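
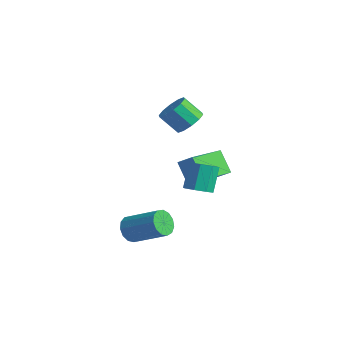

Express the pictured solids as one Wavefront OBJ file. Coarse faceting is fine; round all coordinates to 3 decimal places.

v -1.542 1.115 2.294
v -1.15 1.553 2.851
v -1.845 1.043 3.742
v -2.238 0.605 3.186
v -1.544 1.819 2.695
v -2.24 1.309 3.586
v -1.938 1.816 2.386
v -2.633 1.306 3.277
v -2.181 1.545 2.042
v -2.876 1.035 2.933
v -2.179 1.11 1.794
v -2.875 0.6 2.685
v -1.935 0.677 1.738
v -2.63 0.167 2.629
v -1.54 0.411 1.894
v -2.236 -0.099 2.785
v -1.147 0.414 2.203
v -1.842 -0.096 3.094
v -0.904 0.685 2.547
v -1.599 0.175 3.438
v -0.905 1.12 2.795
v -1.601 0.61 3.686
v 0.344 -3.795 -1.834
v 0.756 -3.931 -2.397
v 2.247 -3.262 -1.468
v 1.836 -3.125 -0.906
v 0.619 -3.558 -2.445
v 2.11 -2.889 -1.516
v 0.395 -3.261 -2.3
v 1.886 -2.591 -1.371
v 0.154 -3.133 -2.007
v 1.645 -2.463 -1.078
v -0.025 -3.215 -1.659
v 1.466 -2.545 -0.73
v -0.088 -3.481 -1.367
v 1.403 -2.811 -0.438
v -0.013 -3.847 -1.223
v 1.478 -3.177 -0.294
v 0.175 -4.196 -1.274
v 1.666 -3.527 -0.345
v 0.417 -4.418 -1.502
v 1.908 -3.749 -0.573
v 0.636 -4.442 -1.836
v 2.127 -3.773 -0.907
v 0.762 -4.26 -2.17
v 2.254 -3.591 -1.241
v 1.095 -0.584 -0.231
v 1.421 -1.075 0.147
v 1.031 -0.406 1.35
v 0.705 0.084 0.971
v 1.742 -0.664 0.023
v 1.352 0.004 1.225
v 1.684 -0.207 -0.25
v 1.294 0.462 0.952
v 1.281 0.029 -0.512
v 0.891 0.698 0.69
v 0.769 -0.094 -0.61
v 0.379 0.575 0.593
v 0.448 -0.504 -0.485
v 0.058 0.164 0.717
v 0.506 -0.962 -0.212
v 0.116 -0.293 0.99
v 0.909 -1.198 0.05
v 0.519 -0.529 1.252
v -1.254 0.762 -1.579
v -2.129 0.856 -0.529
v -1.542 2.698 -1.992
v -2.417 2.791 -0.942
v -0.483 1.009 -0.958
v -1.358 1.102 0.092
v -0.771 2.944 -1.371
v -1.646 3.038 -0.321
f 2 1 5
f 2 5 3
f 3 5 6
f 3 6 4
f 5 1 7
f 5 7 6
f 6 7 8
f 6 8 4
f 7 1 9
f 7 9 8
f 8 9 10
f 8 10 4
f 9 1 11
f 9 11 10
f 10 11 12
f 10 12 4
f 11 1 13
f 11 13 12
f 12 13 14
f 12 14 4
f 13 1 15
f 13 15 14
f 14 15 16
f 14 16 4
f 15 1 17
f 15 17 16
f 16 17 18
f 16 18 4
f 17 1 19
f 17 19 18
f 18 19 20
f 18 20 4
f 19 1 21
f 19 21 20
f 20 21 22
f 20 22 4
f 21 1 2
f 21 2 22
f 22 2 3
f 22 3 4
f 24 23 27
f 24 27 25
f 25 27 28
f 25 28 26
f 27 23 29
f 27 29 28
f 28 29 30
f 28 30 26
f 29 23 31
f 29 31 30
f 30 31 32
f 30 32 26
f 31 23 33
f 31 33 32
f 32 33 34
f 32 34 26
f 33 23 35
f 33 35 34
f 34 35 36
f 34 36 26
f 35 23 37
f 35 37 36
f 36 37 38
f 36 38 26
f 37 23 39
f 37 39 38
f 38 39 40
f 38 40 26
f 39 23 41
f 39 41 40
f 40 41 42
f 40 42 26
f 41 23 43
f 41 43 42
f 42 43 44
f 42 44 26
f 43 23 45
f 43 45 44
f 44 45 46
f 44 46 26
f 45 23 24
f 45 24 46
f 46 24 25
f 46 25 26
f 48 47 51
f 48 51 49
f 49 51 52
f 49 52 50
f 51 47 53
f 51 53 52
f 52 53 54
f 52 54 50
f 53 47 55
f 53 55 54
f 54 55 56
f 54 56 50
f 55 47 57
f 55 57 56
f 56 57 58
f 56 58 50
f 57 47 59
f 57 59 58
f 58 59 60
f 58 60 50
f 59 47 61
f 59 61 60
f 60 61 62
f 60 62 50
f 61 47 63
f 61 63 62
f 62 63 64
f 62 64 50
f 63 47 48
f 63 48 64
f 64 48 49
f 64 49 50
f 66 68 65
f 69 66 65
f 65 68 67
f 67 69 65
f 66 72 68
f 70 66 69
f 70 72 66
f 68 72 67
f 71 69 67
f 67 72 71
f 71 70 69
f 72 70 71



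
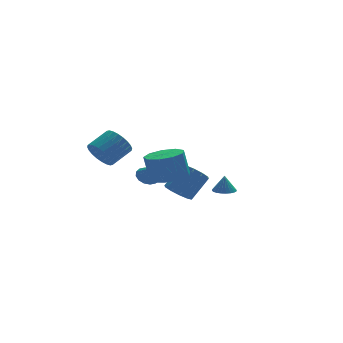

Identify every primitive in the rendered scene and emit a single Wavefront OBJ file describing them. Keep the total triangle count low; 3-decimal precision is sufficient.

v -2.784 2.67 1.229
v -2.255 2.524 0.416
v -0.987 2.985 1.159
v -1.516 3.13 1.971
v -2.362 2.888 0.372
v -1.094 3.349 1.114
v -2.532 3.22 0.458
v -1.264 3.68 1.2
v -2.741 3.467 0.661
v -1.473 3.928 1.403
v -2.957 3.593 0.951
v -1.689 4.054 1.693
v -3.146 3.579 1.283
v -1.878 4.04 2.025
v -3.28 3.426 1.606
v -2.012 3.887 2.349
v -3.338 3.158 1.873
v -2.07 3.618 2.615
v -3.313 2.815 2.041
v -2.045 3.276 2.784
v -3.206 2.451 2.086
v -1.938 2.912 2.828
v -3.036 2.12 2
v -1.768 2.58 2.742
v -2.827 1.872 1.797
v -1.559 2.333 2.539
v -2.611 1.746 1.507
v -1.343 2.207 2.249
v -2.422 1.76 1.175
v -1.154 2.221 1.917
v -2.288 1.913 0.851
v -1.02 2.374 1.594
v -2.23 2.182 0.585
v -0.962 2.642 1.327
v 0.233 3.416 -1.154
v 0.633 3.929 -0.846
v 0.407 2.724 -0.226
v 0.285 3.996 -0.731
v -0.077 3.907 -0.73
v -0.356 3.687 -0.842
v -0.477 3.393 -1.038
v -0.407 3.106 -1.265
v -0.166 2.902 -1.462
v 0.182 2.835 -1.577
v 0.544 2.924 -1.578
v 0.823 3.144 -1.466
v 0.944 3.438 -1.27
v 0.874 3.725 -1.043
v -1.069 -3.952 2.017
v 0.006 -4.003 2.193
v -0.237 -3.718 3.759
v -1.311 -3.668 3.583
v -0.194 -3.302 2.035
v -0.437 -3.018 3.601
v -0.803 -2.905 1.868
v -1.046 -2.621 3.434
v -1.536 -2.999 1.771
v -1.779 -2.715 3.337
v -2.051 -3.538 1.79
v -2.294 -3.254 3.356
v -2.106 -4.271 1.914
v -2.349 -3.987 3.48
v -1.675 -4.855 2.087
v -1.918 -4.571 3.653
v -0.961 -5.016 2.227
v -1.204 -4.732 3.793
v -0.297 -4.68 2.269
v -0.54 -4.396 3.835
v 3.697 0.433 -1.563
v 4.375 0.553 -1.602
v 3.743 0.527 -0.477
v 4.277 0.803 -1.619
v 4.09 0.996 -1.628
v 3.844 1.104 -1.627
v 3.575 1.11 -1.615
v 3.324 1.013 -1.596
v 3.131 0.828 -1.572
v 3.023 0.582 -1.546
v 3.018 0.314 -1.523
v 3.117 0.064 -1.506
v 3.303 -0.13 -1.497
v 3.55 -0.238 -1.499
v 3.819 -0.244 -1.51
v 4.069 -0.147 -1.529
v 4.263 0.039 -1.553
v 4.37 0.284 -1.579
v 0.139 -1.832 -0.211
v 0.73 -1.638 -0.833
v 1.872 -1.194 0.388
v 1.281 -1.388 1.011
v 0.443 -1.188 -0.728
v 1.585 -0.745 0.493
v 0.04 -0.984 -0.426
v 1.181 -0.541 0.796
v -0.326 -1.104 -0.041
v 0.816 -0.66 1.181
v -0.513 -1.502 0.279
v 0.628 -1.058 1.501
v -0.452 -2.026 0.412
v 0.69 -1.582 1.633
v -0.165 -2.475 0.307
v 0.977 -2.032 1.528
v 0.239 -2.679 0.004
v 1.38 -2.236 1.226
v 0.604 -2.56 -0.381
v 1.746 -2.116 0.841
v 0.792 -2.162 -0.701
v 1.933 -1.718 0.521
f 2 1 5
f 2 5 3
f 3 5 6
f 3 6 4
f 5 1 7
f 5 7 6
f 6 7 8
f 6 8 4
f 7 1 9
f 7 9 8
f 8 9 10
f 8 10 4
f 9 1 11
f 9 11 10
f 10 11 12
f 10 12 4
f 11 1 13
f 11 13 12
f 12 13 14
f 12 14 4
f 13 1 15
f 13 15 14
f 14 15 16
f 14 16 4
f 15 1 17
f 15 17 16
f 16 17 18
f 16 18 4
f 17 1 19
f 17 19 18
f 18 19 20
f 18 20 4
f 19 1 21
f 19 21 20
f 20 21 22
f 20 22 4
f 21 1 23
f 21 23 22
f 22 23 24
f 22 24 4
f 23 1 25
f 23 25 24
f 24 25 26
f 24 26 4
f 25 1 27
f 25 27 26
f 26 27 28
f 26 28 4
f 27 1 29
f 27 29 28
f 28 29 30
f 28 30 4
f 29 1 31
f 29 31 30
f 30 31 32
f 30 32 4
f 31 1 33
f 31 33 32
f 32 33 34
f 32 34 4
f 33 1 2
f 33 2 34
f 34 2 3
f 34 3 4
f 36 35 38
f 36 38 37
f 38 35 39
f 38 39 37
f 39 35 40
f 39 40 37
f 40 35 41
f 40 41 37
f 41 35 42
f 41 42 37
f 42 35 43
f 42 43 37
f 43 35 44
f 43 44 37
f 44 35 45
f 44 45 37
f 45 35 46
f 45 46 37
f 46 35 47
f 46 47 37
f 47 35 48
f 47 48 37
f 48 35 36
f 48 36 37
f 50 49 53
f 50 53 51
f 51 53 54
f 51 54 52
f 53 49 55
f 53 55 54
f 54 55 56
f 54 56 52
f 55 49 57
f 55 57 56
f 56 57 58
f 56 58 52
f 57 49 59
f 57 59 58
f 58 59 60
f 58 60 52
f 59 49 61
f 59 61 60
f 60 61 62
f 60 62 52
f 61 49 63
f 61 63 62
f 62 63 64
f 62 64 52
f 63 49 65
f 63 65 64
f 64 65 66
f 64 66 52
f 65 49 67
f 65 67 66
f 66 67 68
f 66 68 52
f 67 49 50
f 67 50 68
f 68 50 51
f 68 51 52
f 70 69 72
f 70 72 71
f 72 69 73
f 72 73 71
f 73 69 74
f 73 74 71
f 74 69 75
f 74 75 71
f 75 69 76
f 75 76 71
f 76 69 77
f 76 77 71
f 77 69 78
f 77 78 71
f 78 69 79
f 78 79 71
f 79 69 80
f 79 80 71
f 80 69 81
f 80 81 71
f 81 69 82
f 81 82 71
f 82 69 83
f 82 83 71
f 83 69 84
f 83 84 71
f 84 69 85
f 84 85 71
f 85 69 86
f 85 86 71
f 86 69 70
f 86 70 71
f 88 87 91
f 88 91 89
f 89 91 92
f 89 92 90
f 91 87 93
f 91 93 92
f 92 93 94
f 92 94 90
f 93 87 95
f 93 95 94
f 94 95 96
f 94 96 90
f 95 87 97
f 95 97 96
f 96 97 98
f 96 98 90
f 97 87 99
f 97 99 98
f 98 99 100
f 98 100 90
f 99 87 101
f 99 101 100
f 100 101 102
f 100 102 90
f 101 87 103
f 101 103 102
f 102 103 104
f 102 104 90
f 103 87 105
f 103 105 104
f 104 105 106
f 104 106 90
f 105 87 107
f 105 107 106
f 106 107 108
f 106 108 90
f 107 87 88
f 107 88 108
f 108 88 89
f 108 89 90



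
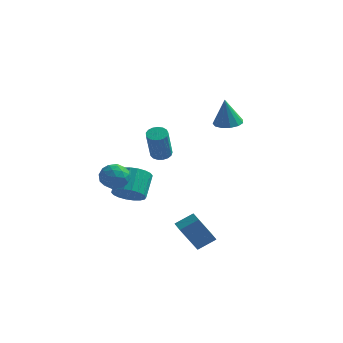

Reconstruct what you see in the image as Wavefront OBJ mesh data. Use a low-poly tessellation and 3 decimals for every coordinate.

v 1.031 3.611 2.588
v 1.905 3.684 2.664
v 0.889 3.409 4.432
v 1.723 4.143 2.7
v 1.321 4.434 2.701
v 0.828 4.464 2.666
v 0.399 4.222 2.606
v 0.17 3.787 2.541
v 0.216 3.296 2.491
v 0.52 2.905 2.471
v 0.986 2.738 2.489
v 1.467 2.848 2.538
v 1.81 3.201 2.604
v -3.672 -1.453 0.444
v -2.78 -1.589 0.198
v -4.08 -2.671 -0.358
v -3.188 -2.807 -0.604
v -3.454 -2.942 0.283
v -3.203 -2.19 0.778
v -3.657 -2.07 -0.938
v -3.406 -1.318 -0.443
v -2.771 -1.971 -0.656
v -2.645 -2.51 0.098
v -4.215 -1.75 -0.258
v -4.089 -2.289 0.496
v -3.19 -1.414 0.391
v -3.67 -2.846 -0.551
v -3.826 -2.925 -0.03
v -3.302 -3.006 -0.175
v -3.439 -1.767 0.732
v -2.914 -1.847 0.588
v -3.311 -2.642 0.638
v -3.946 -2.413 -0.748
v -3.421 -2.493 -0.892
v -3.558 -1.254 0.015
v -3.034 -1.335 -0.13
v -3.549 -1.618 -0.798
v -2.66 -1.719 -0.255
v -2.9 -2.435 -0.727
v -3.176 -2.002 -0.923
v -3.028 -1.559 -0.632
v -2.587 -2.036 0.188
v -2.826 -2.752 -0.283
v -2.983 -2.831 0.238
v -2.835 -2.388 0.529
v -2.581 -2.26 -0.314
v -4.034 -1.508 0.123
v -4.273 -2.224 -0.348
v -4.025 -1.872 -0.689
v -3.877 -1.429 -0.398
v -3.96 -1.825 0.567
v -4.2 -2.541 0.095
v -3.832 -2.701 0.472
v -3.684 -2.258 0.763
v -4.279 -2 0.154
v -1.158 -0.883 1.602
v -0.768 -0.437 1.785
v -0.632 -1.331 3.68
v -1.022 -1.777 3.498
v -1.036 -0.33 1.855
v -0.9 -1.224 3.75
v -1.332 -0.35 1.866
v -1.196 -1.244 3.762
v -1.588 -0.492 1.818
v -1.452 -1.386 3.713
v -1.745 -0.723 1.72
v -1.61 -1.618 3.615
v -1.768 -0.992 1.595
v -1.632 -1.886 3.49
v -1.651 -1.235 1.472
v -1.515 -2.129 3.367
v -1.421 -1.398 1.378
v -1.285 -2.292 3.274
v -1.131 -1.442 1.336
v -0.995 -2.337 3.232
v -0.847 -1.359 1.355
v -0.711 -2.253 3.251
v -0.634 -1.167 1.431
v -0.498 -2.061 3.326
v -0.541 -0.909 1.546
v -0.405 -1.803 3.441
v -0.59 -0.646 1.674
v -0.454 -1.54 3.569
v -3.012 -1.198 -1.865
v -2.038 -1.274 -1.65
v -2.195 -0.018 -0.5
v -3.168 0.058 -0.715
v -2.044 -0.974 -1.978
v -2.2 0.282 -0.828
v -2.241 -0.718 -2.284
v -2.397 0.538 -1.134
v -2.591 -0.557 -2.507
v -2.747 0.699 -1.357
v -3.024 -0.523 -2.603
v -3.181 0.732 -1.453
v -3.455 -0.623 -2.553
v -3.611 0.633 -1.403
v -3.798 -0.837 -2.366
v -3.954 0.419 -1.216
v -3.985 -1.122 -2.08
v -4.142 0.134 -0.93
v -3.98 -1.422 -1.752
v -4.136 -0.166 -0.602
v -3.783 -1.678 -1.446
v -3.939 -0.422 -0.296
v -3.433 -1.839 -1.223
v -3.589 -0.583 -0.073
v -2.999 -1.872 -1.127
v -3.156 -0.617 0.023
v -2.569 -1.773 -1.177
v -2.725 -0.517 -0.027
v -2.226 -1.559 -1.364
v -2.382 -0.303 -0.214
v 1.766 -3.427 -3.67
v 1.051 -4.197 -1.945
v 2.578 -2.769 -3.04
v 1.862 -3.54 -1.315
v 2.338 -4.08 -3.725
v 1.622 -4.851 -2
v 3.149 -3.423 -3.095
v 2.434 -4.193 -1.37
f 2 1 4
f 2 4 3
f 4 1 5
f 4 5 3
f 5 1 6
f 5 6 3
f 6 1 7
f 6 7 3
f 7 1 8
f 7 8 3
f 8 1 9
f 8 9 3
f 9 1 10
f 9 10 3
f 10 1 11
f 10 11 3
f 11 1 12
f 11 12 3
f 12 1 13
f 12 13 3
f 13 1 2
f 13 2 3
f 14 51 30
f 51 25 54
f 30 54 19
f 51 54 30
f 14 30 26
f 30 19 31
f 26 31 15
f 30 31 26
f 14 26 35
f 26 15 36
f 35 36 21
f 26 36 35
f 14 35 47
f 35 21 50
f 47 50 24
f 35 50 47
f 14 47 51
f 47 24 55
f 51 55 25
f 47 55 51
f 15 31 42
f 31 19 45
f 42 45 23
f 31 45 42
f 19 54 32
f 54 25 53
f 32 53 18
f 54 53 32
f 25 55 52
f 55 24 48
f 52 48 16
f 55 48 52
f 24 50 49
f 50 21 37
f 49 37 20
f 50 37 49
f 21 36 41
f 36 15 38
f 41 38 22
f 36 38 41
f 17 43 29
f 43 23 44
f 29 44 18
f 43 44 29
f 17 29 27
f 29 18 28
f 27 28 16
f 29 28 27
f 17 27 34
f 27 16 33
f 34 33 20
f 27 33 34
f 17 34 39
f 34 20 40
f 39 40 22
f 34 40 39
f 17 39 43
f 39 22 46
f 43 46 23
f 39 46 43
f 18 44 32
f 44 23 45
f 32 45 19
f 44 45 32
f 16 28 52
f 28 18 53
f 52 53 25
f 28 53 52
f 20 33 49
f 33 16 48
f 49 48 24
f 33 48 49
f 22 40 41
f 40 20 37
f 41 37 21
f 40 37 41
f 23 46 42
f 46 22 38
f 42 38 15
f 46 38 42
f 57 56 60
f 57 60 58
f 58 60 61
f 58 61 59
f 60 56 62
f 60 62 61
f 61 62 63
f 61 63 59
f 62 56 64
f 62 64 63
f 63 64 65
f 63 65 59
f 64 56 66
f 64 66 65
f 65 66 67
f 65 67 59
f 66 56 68
f 66 68 67
f 67 68 69
f 67 69 59
f 68 56 70
f 68 70 69
f 69 70 71
f 69 71 59
f 70 56 72
f 70 72 71
f 71 72 73
f 71 73 59
f 72 56 74
f 72 74 73
f 73 74 75
f 73 75 59
f 74 56 76
f 74 76 75
f 75 76 77
f 75 77 59
f 76 56 78
f 76 78 77
f 77 78 79
f 77 79 59
f 78 56 80
f 78 80 79
f 79 80 81
f 79 81 59
f 80 56 82
f 80 82 81
f 81 82 83
f 81 83 59
f 82 56 57
f 82 57 83
f 83 57 58
f 83 58 59
f 85 84 88
f 85 88 86
f 86 88 89
f 86 89 87
f 88 84 90
f 88 90 89
f 89 90 91
f 89 91 87
f 90 84 92
f 90 92 91
f 91 92 93
f 91 93 87
f 92 84 94
f 92 94 93
f 93 94 95
f 93 95 87
f 94 84 96
f 94 96 95
f 95 96 97
f 95 97 87
f 96 84 98
f 96 98 97
f 97 98 99
f 97 99 87
f 98 84 100
f 98 100 99
f 99 100 101
f 99 101 87
f 100 84 102
f 100 102 101
f 101 102 103
f 101 103 87
f 102 84 104
f 102 104 103
f 103 104 105
f 103 105 87
f 104 84 106
f 104 106 105
f 105 106 107
f 105 107 87
f 106 84 108
f 106 108 107
f 107 108 109
f 107 109 87
f 108 84 110
f 108 110 109
f 109 110 111
f 109 111 87
f 110 84 112
f 110 112 111
f 111 112 113
f 111 113 87
f 112 84 85
f 112 85 113
f 113 85 86
f 113 86 87
f 115 117 114
f 118 115 114
f 114 117 116
f 116 118 114
f 115 121 117
f 119 115 118
f 119 121 115
f 117 121 116
f 120 118 116
f 116 121 120
f 120 119 118
f 121 119 120



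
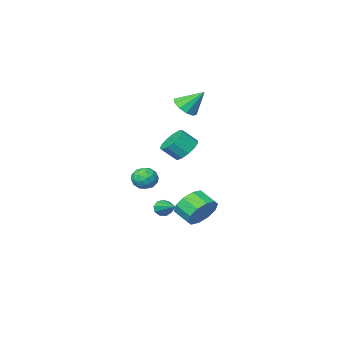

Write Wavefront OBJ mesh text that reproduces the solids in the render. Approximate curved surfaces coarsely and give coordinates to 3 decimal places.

v 0.726 -3.111 -4.188
v 1.048 -2.944 -4.666
v 0.894 -1.449 -3.492
v 0.65 -2.875 -4.734
v 0.287 -2.917 -4.547
v 0.13 -3.05 -4.192
v 0.252 -3.211 -3.835
v 0.596 -3.326 -3.643
v 1.001 -3.34 -3.706
v 1.278 -3.248 -3.995
v 1.297 -3.091 -4.374
v -0.985 -3.603 3.252
v -0.467 -3.985 3.837
v -1.795 -2.837 4.468
v -0.241 -3.519 3.694
v -0.299 -3.085 3.382
v -0.619 -2.848 3.021
v -1.079 -2.9 2.747
v -1.503 -3.221 2.666
v -1.729 -3.687 2.809
v -1.672 -4.121 3.121
v -1.352 -4.357 3.483
v -0.892 -4.306 3.756
v 3.478 0.636 -0.721
v 4.034 0.123 -0.98
v 3.226 -0.143 0.28
v 3.782 -0.656 0.021
v 3.999 0.056 0.311
v 4.155 0.538 -0.307
v 3.105 -0.558 -0.393
v 3.261 -0.076 -1.011
v 3.803 -0.614 -0.777
v 4.356 -0.235 -0.342
v 2.904 0.215 -0.358
v 3.457 0.594 0.077
v 3.778 0.448 -0.938
v 3.482 -0.468 0.238
v 3.61 -0.049 0.409
v 3.936 -0.351 0.257
v 3.849 0.692 -0.543
v 4.176 0.39 -0.695
v 4.156 0.351 0.064
v 3.084 -0.41 -0.005
v 3.411 -0.712 -0.157
v 3.324 0.331 -0.957
v 3.65 0.029 -1.109
v 3.104 -0.371 -0.764
v 3.969 -0.287 -0.971
v 3.821 -0.745 -0.383
v 3.423 -0.687 -0.626
v 3.515 -0.404 -0.989
v 4.294 -0.064 -0.716
v 4.146 -0.522 -0.127
v 4.274 -0.103 0.043
v 4.365 0.18 -0.32
v 4.159 -0.497 -0.596
v 3.114 0.502 -0.573
v 2.966 0.044 0.016
v 2.895 -0.2 -0.38
v 2.986 0.083 -0.743
v 3.439 0.725 -0.317
v 3.291 0.267 0.271
v 3.745 0.384 0.289
v 3.837 0.667 -0.074
v 3.101 0.477 -0.104
v 1.422 2.41 -2.552
v 1.966 2.094 -3.418
v 2.262 1.113 -2.873
v 1.718 1.43 -2.008
v 2.379 2.434 -3.03
v 2.675 1.454 -2.485
v 2.427 2.765 -2.459
v 2.723 1.785 -1.915
v 2.091 2.961 -1.925
v 2.387 1.981 -1.38
v 1.499 2.946 -1.63
v 1.795 1.966 -1.085
v 0.878 2.727 -1.687
v 1.174 1.746 -1.142
v 0.465 2.386 -2.075
v 0.761 1.406 -1.53
v 0.417 2.055 -2.645
v 0.713 1.075 -2.101
v 0.753 1.859 -3.18
v 1.049 0.879 -2.635
v 1.345 1.874 -3.475
v 1.641 0.894 -2.93
v -0.173 -2.03 0.481
v 0.378 -2.356 -0.194
v 1.144 -2.755 0.624
v 0.593 -2.43 1.299
v 0.534 -1.865 -0.1
v 1.3 -2.264 0.718
v 0.465 -1.426 0.178
v 1.232 -1.825 0.996
v 0.194 -1.179 0.552
v 0.961 -1.578 1.37
v -0.194 -1.202 0.904
v 0.573 -1.602 1.722
v -0.575 -1.489 1.121
v 0.192 -1.888 1.94
v -0.829 -1.947 1.135
v -0.062 -2.346 1.954
v -0.874 -2.432 0.942
v -0.108 -2.831 1.76
v -0.697 -2.789 0.602
v 0.069 -3.188 1.42
v -0.354 -2.905 0.223
v 0.412 -3.305 1.041
v 0.047 -2.744 -0.073
v 0.813 -3.143 0.745
f 2 1 4
f 2 4 3
f 4 1 5
f 4 5 3
f 5 1 6
f 5 6 3
f 6 1 7
f 6 7 3
f 7 1 8
f 7 8 3
f 8 1 9
f 8 9 3
f 9 1 10
f 9 10 3
f 10 1 11
f 10 11 3
f 11 1 2
f 11 2 3
f 13 12 15
f 13 15 14
f 15 12 16
f 15 16 14
f 16 12 17
f 16 17 14
f 17 12 18
f 17 18 14
f 18 12 19
f 18 19 14
f 19 12 20
f 19 20 14
f 20 12 21
f 20 21 14
f 21 12 22
f 21 22 14
f 22 12 23
f 22 23 14
f 23 12 13
f 23 13 14
f 24 61 40
f 61 35 64
f 40 64 29
f 61 64 40
f 24 40 36
f 40 29 41
f 36 41 25
f 40 41 36
f 24 36 45
f 36 25 46
f 45 46 31
f 36 46 45
f 24 45 57
f 45 31 60
f 57 60 34
f 45 60 57
f 24 57 61
f 57 34 65
f 61 65 35
f 57 65 61
f 25 41 52
f 41 29 55
f 52 55 33
f 41 55 52
f 29 64 42
f 64 35 63
f 42 63 28
f 64 63 42
f 35 65 62
f 65 34 58
f 62 58 26
f 65 58 62
f 34 60 59
f 60 31 47
f 59 47 30
f 60 47 59
f 31 46 51
f 46 25 48
f 51 48 32
f 46 48 51
f 27 53 39
f 53 33 54
f 39 54 28
f 53 54 39
f 27 39 37
f 39 28 38
f 37 38 26
f 39 38 37
f 27 37 44
f 37 26 43
f 44 43 30
f 37 43 44
f 27 44 49
f 44 30 50
f 49 50 32
f 44 50 49
f 27 49 53
f 49 32 56
f 53 56 33
f 49 56 53
f 28 54 42
f 54 33 55
f 42 55 29
f 54 55 42
f 26 38 62
f 38 28 63
f 62 63 35
f 38 63 62
f 30 43 59
f 43 26 58
f 59 58 34
f 43 58 59
f 32 50 51
f 50 30 47
f 51 47 31
f 50 47 51
f 33 56 52
f 56 32 48
f 52 48 25
f 56 48 52
f 67 66 70
f 67 70 68
f 68 70 71
f 68 71 69
f 70 66 72
f 70 72 71
f 71 72 73
f 71 73 69
f 72 66 74
f 72 74 73
f 73 74 75
f 73 75 69
f 74 66 76
f 74 76 75
f 75 76 77
f 75 77 69
f 76 66 78
f 76 78 77
f 77 78 79
f 77 79 69
f 78 66 80
f 78 80 79
f 79 80 81
f 79 81 69
f 80 66 82
f 80 82 81
f 81 82 83
f 81 83 69
f 82 66 84
f 82 84 83
f 83 84 85
f 83 85 69
f 84 66 86
f 84 86 85
f 85 86 87
f 85 87 69
f 86 66 67
f 86 67 87
f 87 67 68
f 87 68 69
f 89 88 92
f 89 92 90
f 90 92 93
f 90 93 91
f 92 88 94
f 92 94 93
f 93 94 95
f 93 95 91
f 94 88 96
f 94 96 95
f 95 96 97
f 95 97 91
f 96 88 98
f 96 98 97
f 97 98 99
f 97 99 91
f 98 88 100
f 98 100 99
f 99 100 101
f 99 101 91
f 100 88 102
f 100 102 101
f 101 102 103
f 101 103 91
f 102 88 104
f 102 104 103
f 103 104 105
f 103 105 91
f 104 88 106
f 104 106 105
f 105 106 107
f 105 107 91
f 106 88 108
f 106 108 107
f 107 108 109
f 107 109 91
f 108 88 110
f 108 110 109
f 109 110 111
f 109 111 91
f 110 88 89
f 110 89 111
f 111 89 90
f 111 90 91



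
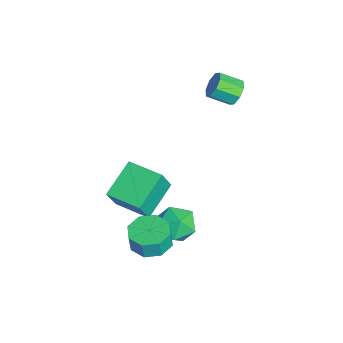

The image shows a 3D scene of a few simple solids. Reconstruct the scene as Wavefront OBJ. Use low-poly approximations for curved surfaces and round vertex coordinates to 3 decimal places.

v -1.369 -1.823 -2.652
v -0.841 -2.273 -1.243
v -0.211 -0.243 -2.581
v 0.317 -0.693 -1.173
v 0.223 -2.947 -3.607
v 0.751 -3.397 -2.199
v 1.381 -1.367 -3.537
v 1.909 -1.817 -2.128
v 3.805 -1.312 -2.727
v 4.763 -0.859 -2.749
v 4.833 -0.955 -1.716
v 3.875 -1.408 -1.693
v 4.166 -0.318 -2.659
v 4.235 -0.413 -1.625
v 3.357 -0.359 -2.608
v 3.426 -0.455 -1.575
v 2.811 -0.959 -2.627
v 2.88 -1.054 -1.594
v 2.847 -1.765 -2.704
v 2.917 -1.861 -1.671
v 3.445 -2.307 -2.795
v 3.514 -2.402 -1.761
v 4.254 -2.265 -2.845
v 4.323 -2.361 -1.812
v 4.8 -1.666 -2.826
v 4.869 -1.761 -1.793
v -1.987 2.957 2.965
v -1.306 3.075 3.28
v -1.392 1.942 3.891
v -2.073 1.823 3.575
v -1.741 3.283 3.606
v -1.827 2.15 4.216
v -2.32 3.3 3.556
v -2.406 2.167 4.166
v -2.704 3.116 3.159
v -2.79 1.982 3.77
v -2.668 2.838 2.649
v -2.754 1.705 3.26
v -2.233 2.63 2.324
v -2.319 1.497 2.934
v -1.654 2.613 2.374
v -1.74 1.48 2.984
v -1.27 2.798 2.77
v -1.356 1.664 3.381
v 2.109 0.764 -3.261
v 2.968 0.2 -3.719
v 2.092 -0.4 -1.861
v 2.951 -0.964 -2.319
v 3.112 0.072 -1.909
v 3.123 0.79 -2.774
v 1.937 -0.99 -2.806
v 1.948 -0.272 -3.671
v 2.862 -0.885 -3.438
v 3.588 -0.228 -2.883
v 1.472 0.028 -2.697
v 2.198 0.685 -2.142
f 2 4 1
f 5 2 1
f 1 4 3
f 3 5 1
f 2 8 4
f 6 2 5
f 6 8 2
f 4 8 3
f 7 5 3
f 3 8 7
f 7 6 5
f 8 6 7
f 10 9 13
f 10 13 11
f 11 13 14
f 11 14 12
f 13 9 15
f 13 15 14
f 14 15 16
f 14 16 12
f 15 9 17
f 15 17 16
f 16 17 18
f 16 18 12
f 17 9 19
f 17 19 18
f 18 19 20
f 18 20 12
f 19 9 21
f 19 21 20
f 20 21 22
f 20 22 12
f 21 9 23
f 21 23 22
f 22 23 24
f 22 24 12
f 23 9 25
f 23 25 24
f 24 25 26
f 24 26 12
f 25 9 10
f 25 10 26
f 26 10 11
f 26 11 12
f 28 27 31
f 28 31 29
f 29 31 32
f 29 32 30
f 31 27 33
f 31 33 32
f 32 33 34
f 32 34 30
f 33 27 35
f 33 35 34
f 34 35 36
f 34 36 30
f 35 27 37
f 35 37 36
f 36 37 38
f 36 38 30
f 37 27 39
f 37 39 38
f 38 39 40
f 38 40 30
f 39 27 41
f 39 41 40
f 40 41 42
f 40 42 30
f 41 27 43
f 41 43 42
f 42 43 44
f 42 44 30
f 43 27 28
f 43 28 44
f 44 28 29
f 44 29 30
f 45 56 50
f 45 50 46
f 45 46 52
f 45 52 55
f 45 55 56
f 46 50 54
f 50 56 49
f 56 55 47
f 55 52 51
f 52 46 53
f 48 54 49
f 48 49 47
f 48 47 51
f 48 51 53
f 48 53 54
f 49 54 50
f 47 49 56
f 51 47 55
f 53 51 52
f 54 53 46



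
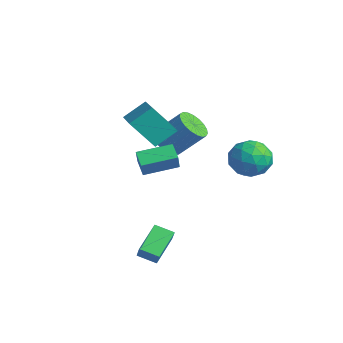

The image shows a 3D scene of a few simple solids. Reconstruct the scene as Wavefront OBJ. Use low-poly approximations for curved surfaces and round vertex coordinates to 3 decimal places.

v 2.311 -3.519 -3.55
v 1.541 -4.23 -3.184
v 1.454 -2.148 -2.693
v 0.684 -2.859 -2.327
v 2.896 -3.701 -2.673
v 2.126 -4.412 -2.307
v 2.039 -2.33 -1.816
v 1.269 -3.041 -1.45
v -4.32 0.836 0.638
v -3.441 0.833 0.121
v -2.54 1.98 1.646
v -3.42 1.984 2.162
v -3.63 1.181 -0.029
v -2.73 2.329 1.495
v -3.938 1.47 -0.065
v -3.038 2.617 1.46
v -4.313 1.649 0.022
v -3.413 2.797 1.547
v -4.689 1.688 0.214
v -3.789 2.835 1.739
v -5.001 1.579 0.48
v -4.101 2.727 2.005
v -5.195 1.342 0.773
v -4.295 2.49 2.298
v -5.238 1.018 1.043
v -4.338 2.165 2.568
v -5.123 0.662 1.243
v -4.222 1.809 2.767
v -4.868 0.336 1.337
v -3.968 1.483 2.862
v -4.519 0.097 1.311
v -3.619 1.244 2.836
v -4.135 -0.015 1.169
v -3.235 1.133 2.694
v -3.784 0.021 0.934
v -2.883 1.169 2.459
v -3.525 0.198 0.648
v -2.625 1.345 2.173
v -3.403 0.485 0.361
v -2.503 1.632 1.886
v 1.098 -3.883 3.324
v 1.558 -4.232 4.329
v 1.654 -2.143 3.672
v 2.115 -2.492 4.678
v 1.965 -4.068 2.862
v 2.426 -4.417 3.868
v 2.522 -2.328 3.211
v 2.982 -2.677 4.216
v -2.776 -1.091 2.157
v -3.545 -2.172 3.785
v -2.619 0.141 3.05
v -3.389 -0.939 4.678
v -1.231 -1.581 2.562
v -2.001 -2.661 4.19
v -1.075 -0.348 3.455
v -1.844 -1.429 5.083
v 0.69 2.863 1.103
v 1.888 3.183 1.064
v 1.052 1.697 2.696
v 2.25 2.017 2.657
v 1.395 2.854 2.982
v 1.171 3.575 1.998
v 1.769 1.305 1.762
v 1.545 2.026 0.778
v 2.555 2.22 1.472
v 2.324 3.178 2.226
v 0.616 1.702 1.534
v 0.385 2.66 2.288
v 1.257 3.126 0.944
v 1.683 1.754 2.816
v 1.18 2.246 3.007
v 1.885 2.434 2.985
v 0.835 3.356 1.493
v 1.539 3.544 1.47
v 1.25 3.351 2.597
v 1.401 1.336 2.29
v 2.105 1.524 2.267
v 1.055 2.446 0.775
v 1.76 2.634 0.753
v 1.69 1.529 1.163
v 2.353 2.748 1.161
v 2.567 2.062 2.097
v 2.284 1.643 1.571
v 2.152 2.067 0.992
v 2.217 3.311 1.604
v 2.43 2.625 2.54
v 1.927 3.117 2.731
v 1.796 3.541 2.153
v 2.609 2.744 1.843
v 0.51 2.255 1.22
v 0.723 1.569 2.156
v 1.144 1.339 1.607
v 1.013 1.763 1.029
v 0.373 2.818 1.663
v 0.587 2.132 2.599
v 0.788 2.813 2.768
v 0.656 3.237 2.189
v 0.331 2.136 1.917
f 2 4 1
f 5 2 1
f 1 4 3
f 3 5 1
f 2 8 4
f 6 2 5
f 6 8 2
f 4 8 3
f 7 5 3
f 3 8 7
f 7 6 5
f 8 6 7
f 10 9 13
f 10 13 11
f 11 13 14
f 11 14 12
f 13 9 15
f 13 15 14
f 14 15 16
f 14 16 12
f 15 9 17
f 15 17 16
f 16 17 18
f 16 18 12
f 17 9 19
f 17 19 18
f 18 19 20
f 18 20 12
f 19 9 21
f 19 21 20
f 20 21 22
f 20 22 12
f 21 9 23
f 21 23 22
f 22 23 24
f 22 24 12
f 23 9 25
f 23 25 24
f 24 25 26
f 24 26 12
f 25 9 27
f 25 27 26
f 26 27 28
f 26 28 12
f 27 9 29
f 27 29 28
f 28 29 30
f 28 30 12
f 29 9 31
f 29 31 30
f 30 31 32
f 30 32 12
f 31 9 33
f 31 33 32
f 32 33 34
f 32 34 12
f 33 9 35
f 33 35 34
f 34 35 36
f 34 36 12
f 35 9 37
f 35 37 36
f 36 37 38
f 36 38 12
f 37 9 39
f 37 39 38
f 38 39 40
f 38 40 12
f 39 9 10
f 39 10 40
f 40 10 11
f 40 11 12
f 42 44 41
f 45 42 41
f 41 44 43
f 43 45 41
f 42 48 44
f 46 42 45
f 46 48 42
f 44 48 43
f 47 45 43
f 43 48 47
f 47 46 45
f 48 46 47
f 50 52 49
f 53 50 49
f 49 52 51
f 51 53 49
f 50 56 52
f 54 50 53
f 54 56 50
f 52 56 51
f 55 53 51
f 51 56 55
f 55 54 53
f 56 54 55
f 57 94 73
f 94 68 97
f 73 97 62
f 94 97 73
f 57 73 69
f 73 62 74
f 69 74 58
f 73 74 69
f 57 69 78
f 69 58 79
f 78 79 64
f 69 79 78
f 57 78 90
f 78 64 93
f 90 93 67
f 78 93 90
f 57 90 94
f 90 67 98
f 94 98 68
f 90 98 94
f 58 74 85
f 74 62 88
f 85 88 66
f 74 88 85
f 62 97 75
f 97 68 96
f 75 96 61
f 97 96 75
f 68 98 95
f 98 67 91
f 95 91 59
f 98 91 95
f 67 93 92
f 93 64 80
f 92 80 63
f 93 80 92
f 64 79 84
f 79 58 81
f 84 81 65
f 79 81 84
f 60 86 72
f 86 66 87
f 72 87 61
f 86 87 72
f 60 72 70
f 72 61 71
f 70 71 59
f 72 71 70
f 60 70 77
f 70 59 76
f 77 76 63
f 70 76 77
f 60 77 82
f 77 63 83
f 82 83 65
f 77 83 82
f 60 82 86
f 82 65 89
f 86 89 66
f 82 89 86
f 61 87 75
f 87 66 88
f 75 88 62
f 87 88 75
f 59 71 95
f 71 61 96
f 95 96 68
f 71 96 95
f 63 76 92
f 76 59 91
f 92 91 67
f 76 91 92
f 65 83 84
f 83 63 80
f 84 80 64
f 83 80 84
f 66 89 85
f 89 65 81
f 85 81 58
f 89 81 85



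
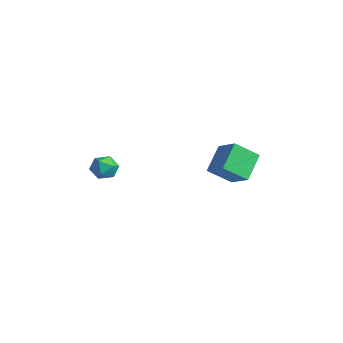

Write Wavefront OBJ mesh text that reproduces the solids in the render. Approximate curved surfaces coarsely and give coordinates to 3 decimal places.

v -0.855 4.312 0.197
v -1.084 2.905 1.246
v 0.577 4.628 0.933
v 0.348 3.221 1.981
v 0.072 3.179 -1.121
v -0.157 1.772 -0.073
v 1.504 3.495 -0.386
v 1.275 2.088 0.663
v -1.49 -2.865 0.568
v -1.008 -3.384 0.023
v -2.152 -4.036 1.097
v -1.67 -4.555 0.552
v -1.274 -4.131 1.232
v -0.864 -3.407 0.905
v -2.296 -4.013 0.215
v -1.886 -3.289 -0.112
v -1.506 -4.093 -0.195
v -0.874 -4.166 0.433
v -2.286 -3.254 0.687
v -1.654 -3.327 1.315
f 2 4 1
f 5 2 1
f 1 4 3
f 3 5 1
f 2 8 4
f 6 2 5
f 6 8 2
f 4 8 3
f 7 5 3
f 3 8 7
f 7 6 5
f 8 6 7
f 9 20 14
f 9 14 10
f 9 10 16
f 9 16 19
f 9 19 20
f 10 14 18
f 14 20 13
f 20 19 11
f 19 16 15
f 16 10 17
f 12 18 13
f 12 13 11
f 12 11 15
f 12 15 17
f 12 17 18
f 13 18 14
f 11 13 20
f 15 11 19
f 17 15 16
f 18 17 10



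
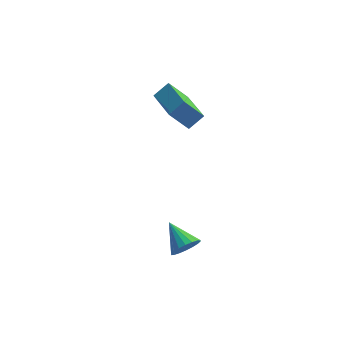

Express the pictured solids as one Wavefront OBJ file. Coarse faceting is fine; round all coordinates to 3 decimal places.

v 0.783 -4.333 -1.131
v 1.309 -4.045 -0.811
v -0.083 -3.487 -0.469
v 1.282 -3.877 -1.061
v 1.157 -3.799 -1.325
v 0.957 -3.827 -1.55
v 0.723 -3.954 -1.693
v 0.501 -4.157 -1.724
v 0.334 -4.395 -1.638
v 0.257 -4.62 -1.452
v 0.283 -4.789 -1.202
v 0.409 -4.867 -0.938
v 0.609 -4.839 -0.712
v 0.843 -4.711 -0.57
v 1.065 -4.509 -0.538
v 1.232 -4.271 -0.624
v 0.059 -0.304 2.769
v -0.72 -0.516 3.723
v -0.974 1.469 2.32
v -1.754 1.256 3.274
v 0.594 0.144 3.306
v -0.186 -0.069 4.26
v -0.44 1.916 2.857
v -1.219 1.704 3.811
f 2 1 4
f 2 4 3
f 4 1 5
f 4 5 3
f 5 1 6
f 5 6 3
f 6 1 7
f 6 7 3
f 7 1 8
f 7 8 3
f 8 1 9
f 8 9 3
f 9 1 10
f 9 10 3
f 10 1 11
f 10 11 3
f 11 1 12
f 11 12 3
f 12 1 13
f 12 13 3
f 13 1 14
f 13 14 3
f 14 1 15
f 14 15 3
f 15 1 16
f 15 16 3
f 16 1 2
f 16 2 3
f 18 20 17
f 21 18 17
f 17 20 19
f 19 21 17
f 18 24 20
f 22 18 21
f 22 24 18
f 20 24 19
f 23 21 19
f 19 24 23
f 23 22 21
f 24 22 23



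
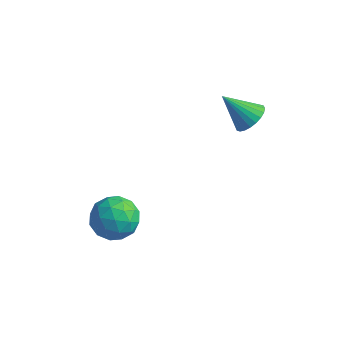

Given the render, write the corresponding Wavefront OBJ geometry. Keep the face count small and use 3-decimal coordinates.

v -2.359 -2.353 -2.063
v -1.514 -2.98 -2.614
v -2.626 -3.8 -0.826
v -1.781 -4.427 -1.377
v -1.491 -3.459 -0.752
v -1.326 -2.564 -1.517
v -2.814 -4.216 -1.923
v -2.649 -3.321 -2.688
v -1.795 -4.131 -2.527
v -0.977 -3.663 -1.804
v -3.163 -3.117 -1.636
v -2.345 -2.649 -0.913
v -1.913 -2.54 -2.447
v -2.227 -4.24 -0.993
v -2.056 -3.671 -0.626
v -1.559 -4.04 -0.949
v -1.803 -2.295 -1.802
v -1.305 -2.664 -2.126
v -1.292 -2.945 -1.032
v -2.835 -4.116 -1.314
v -2.337 -4.485 -1.638
v -2.581 -2.74 -2.491
v -2.084 -3.109 -2.814
v -2.848 -3.835 -2.408
v -1.581 -3.585 -2.72
v -1.738 -4.435 -1.993
v -2.346 -4.311 -2.314
v -2.249 -3.785 -2.763
v -1.1 -3.31 -2.295
v -1.257 -4.16 -1.567
v -1.087 -3.591 -1.2
v -0.99 -3.065 -1.65
v -1.266 -3.986 -2.244
v -2.883 -2.62 -1.873
v -3.04 -3.47 -1.145
v -3.15 -3.715 -1.79
v -3.053 -3.189 -2.24
v -2.402 -2.345 -1.447
v -2.559 -3.195 -0.72
v -1.891 -2.995 -0.677
v -1.794 -2.469 -1.126
v -2.874 -2.794 -1.196
v 1.497 1.836 3.189
v 2.138 1.653 3.732
v 0.303 1.404 4.451
v 2.088 1.979 3.797
v 1.948 2.282 3.769
v 1.74 2.518 3.652
v 1.495 2.65 3.466
v 1.249 2.658 3.237
v 1.042 2.541 3
v 0.904 2.317 2.793
v 0.856 2.019 2.645
v 0.905 1.693 2.581
v 1.045 1.39 2.609
v 1.253 1.154 2.725
v 1.499 1.022 2.912
v 1.744 1.014 3.141
v 1.951 1.131 3.378
v 2.09 1.355 3.585
f 1 38 17
f 38 12 41
f 17 41 6
f 38 41 17
f 1 17 13
f 17 6 18
f 13 18 2
f 17 18 13
f 1 13 22
f 13 2 23
f 22 23 8
f 13 23 22
f 1 22 34
f 22 8 37
f 34 37 11
f 22 37 34
f 1 34 38
f 34 11 42
f 38 42 12
f 34 42 38
f 2 18 29
f 18 6 32
f 29 32 10
f 18 32 29
f 6 41 19
f 41 12 40
f 19 40 5
f 41 40 19
f 12 42 39
f 42 11 35
f 39 35 3
f 42 35 39
f 11 37 36
f 37 8 24
f 36 24 7
f 37 24 36
f 8 23 28
f 23 2 25
f 28 25 9
f 23 25 28
f 4 30 16
f 30 10 31
f 16 31 5
f 30 31 16
f 4 16 14
f 16 5 15
f 14 15 3
f 16 15 14
f 4 14 21
f 14 3 20
f 21 20 7
f 14 20 21
f 4 21 26
f 21 7 27
f 26 27 9
f 21 27 26
f 4 26 30
f 26 9 33
f 30 33 10
f 26 33 30
f 5 31 19
f 31 10 32
f 19 32 6
f 31 32 19
f 3 15 39
f 15 5 40
f 39 40 12
f 15 40 39
f 7 20 36
f 20 3 35
f 36 35 11
f 20 35 36
f 9 27 28
f 27 7 24
f 28 24 8
f 27 24 28
f 10 33 29
f 33 9 25
f 29 25 2
f 33 25 29
f 44 43 46
f 44 46 45
f 46 43 47
f 46 47 45
f 47 43 48
f 47 48 45
f 48 43 49
f 48 49 45
f 49 43 50
f 49 50 45
f 50 43 51
f 50 51 45
f 51 43 52
f 51 52 45
f 52 43 53
f 52 53 45
f 53 43 54
f 53 54 45
f 54 43 55
f 54 55 45
f 55 43 56
f 55 56 45
f 56 43 57
f 56 57 45
f 57 43 58
f 57 58 45
f 58 43 59
f 58 59 45
f 59 43 60
f 59 60 45
f 60 43 44
f 60 44 45



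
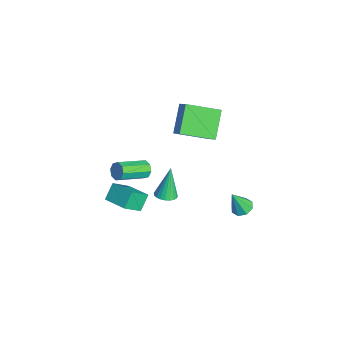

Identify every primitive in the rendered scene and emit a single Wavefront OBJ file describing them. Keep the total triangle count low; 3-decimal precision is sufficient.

v -1.924 -0.136 3.03
v -1.237 0.003 3.657
v -1.652 1.615 2.344
v -0.965 1.754 2.971
v -0.775 -0.754 1.909
v -0.088 -0.615 2.536
v -0.503 0.997 1.223
v 0.184 1.136 1.85
v -0.518 -4.348 -2.467
v -1.013 -3.828 -1.757
v -0.892 -3.432 -3.4
v -1.387 -2.911 -2.69
v 0.607 -3.629 -2.21
v 0.112 -3.108 -1.5
v 0.233 -2.712 -3.143
v -0.262 -2.192 -2.433
v 1.026 2.333 -3.432
v 1.494 1.991 -3.588
v 1.054 1.767 -2.108
v 1.623 2.397 -3.417
v 1.402 2.766 -3.255
v 0.962 2.881 -3.196
v 0.559 2.675 -3.276
v 0.43 2.269 -3.447
v 0.65 1.9 -3.609
v 1.091 1.785 -3.668
v -1.715 -0.917 -4.455
v -1.296 -1.318 -4.235
v -2.225 -0.503 -2.725
v -1.16 -1.1 -4.247
v -1.119 -0.85 -4.295
v -1.182 -0.611 -4.37
v -1.336 -0.426 -4.46
v -1.556 -0.325 -4.549
v -1.803 -0.326 -4.622
v -2.035 -0.43 -4.666
v -2.212 -0.618 -4.673
v -2.302 -0.857 -4.643
v -2.291 -1.107 -4.58
v -2.18 -1.324 -4.495
v -1.989 -1.47 -4.403
v -1.75 -1.521 -4.321
v -1.505 -1.467 -4.261
v -0.792 -2.231 -0.764
v -0.511 -2.361 -1.195
v -0.068 -3.88 -0.446
v -0.348 -3.749 -0.016
v -0.29 -2.161 -0.92
v 0.153 -3.68 -0.171
v -0.362 -2.002 -0.554
v 0.081 -3.52 0.195
v -0.686 -1.977 -0.312
v -0.243 -3.495 0.437
v -1.072 -2.1 -0.334
v -0.629 -3.619 0.415
v -1.293 -2.3 -0.609
v -0.85 -3.819 0.14
v -1.221 -2.46 -0.975
v -0.778 -3.978 -0.226
v -0.897 -2.485 -1.217
v -0.454 -4.003 -0.468
f 2 4 1
f 5 2 1
f 1 4 3
f 3 5 1
f 2 8 4
f 6 2 5
f 6 8 2
f 4 8 3
f 7 5 3
f 3 8 7
f 7 6 5
f 8 6 7
f 10 12 9
f 13 10 9
f 9 12 11
f 11 13 9
f 10 16 12
f 14 10 13
f 14 16 10
f 12 16 11
f 15 13 11
f 11 16 15
f 15 14 13
f 16 14 15
f 18 17 20
f 18 20 19
f 20 17 21
f 20 21 19
f 21 17 22
f 21 22 19
f 22 17 23
f 22 23 19
f 23 17 24
f 23 24 19
f 24 17 25
f 24 25 19
f 25 17 26
f 25 26 19
f 26 17 18
f 26 18 19
f 28 27 30
f 28 30 29
f 30 27 31
f 30 31 29
f 31 27 32
f 31 32 29
f 32 27 33
f 32 33 29
f 33 27 34
f 33 34 29
f 34 27 35
f 34 35 29
f 35 27 36
f 35 36 29
f 36 27 37
f 36 37 29
f 37 27 38
f 37 38 29
f 38 27 39
f 38 39 29
f 39 27 40
f 39 40 29
f 40 27 41
f 40 41 29
f 41 27 42
f 41 42 29
f 42 27 43
f 42 43 29
f 43 27 28
f 43 28 29
f 45 44 48
f 45 48 46
f 46 48 49
f 46 49 47
f 48 44 50
f 48 50 49
f 49 50 51
f 49 51 47
f 50 44 52
f 50 52 51
f 51 52 53
f 51 53 47
f 52 44 54
f 52 54 53
f 53 54 55
f 53 55 47
f 54 44 56
f 54 56 55
f 55 56 57
f 55 57 47
f 56 44 58
f 56 58 57
f 57 58 59
f 57 59 47
f 58 44 60
f 58 60 59
f 59 60 61
f 59 61 47
f 60 44 45
f 60 45 61
f 61 45 46
f 61 46 47



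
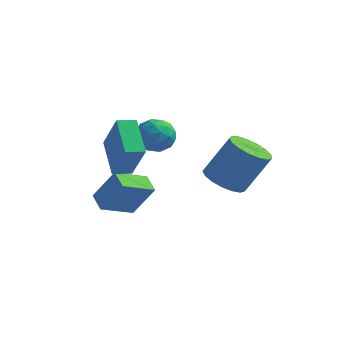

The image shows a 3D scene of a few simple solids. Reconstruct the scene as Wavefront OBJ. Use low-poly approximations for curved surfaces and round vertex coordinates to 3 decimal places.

v -4.153 0.849 0.163
v -3.197 1.015 1.691
v -3.247 2.154 -0.546
v -2.29 2.32 0.982
v -3.49 0.2 -0.182
v -2.533 0.366 1.346
v -2.583 1.505 -0.891
v -1.627 1.671 0.637
v -3.17 3.213 3.206
v -2.619 3.95 3.468
v -1.921 2.47 2.672
v -1.37 3.207 2.934
v -1.78 2.656 3.6
v -2.552 3.115 3.93
v -1.988 3.305 2.21
v -2.76 3.764 2.54
v -1.889 4.007 2.852
v -1.76 3.606 3.711
v -2.78 2.814 2.429
v -2.651 2.413 3.288
v -3.004 3.647 3.384
v -1.536 2.773 2.756
v -1.777 2.449 3.148
v -1.453 2.882 3.301
v -2.964 3.156 3.656
v -2.641 3.589 3.81
v -2.148 2.828 3.887
v -1.899 2.831 2.33
v -1.576 3.264 2.484
v -3.087 3.538 2.839
v -2.763 3.971 2.992
v -2.392 3.592 2.253
v -2.251 4.114 3.176
v -1.517 3.677 2.862
v -1.88 3.734 2.436
v -2.334 4.004 2.63
v -2.175 3.878 3.681
v -1.441 3.441 3.367
v -1.682 3.117 3.758
v -2.136 3.387 3.952
v -1.746 3.911 3.319
v -3.099 2.979 2.773
v -2.365 2.542 2.459
v -2.404 3.033 2.188
v -2.858 3.303 2.382
v -3.023 2.743 3.278
v -2.289 2.306 2.964
v -2.206 2.416 3.51
v -2.66 2.686 3.704
v -2.794 2.509 2.821
v -2.536 -0.642 2.57
v -3.527 0.666 3.586
v -1.892 -0.067 2.458
v -2.883 1.241 3.475
v -1.597 -1.341 4.385
v -2.588 -0.033 5.402
v -0.953 -0.766 4.274
v -1.944 0.542 5.29
v 0.959 3.01 1.097
v 1.636 2.212 1.006
v 2.598 2.813 2.891
v 1.921 3.61 2.983
v 1.865 2.592 0.769
v 2.826 3.192 2.654
v 1.886 3.067 0.607
v 2.847 3.667 2.492
v 1.695 3.529 0.557
v 2.656 4.13 2.442
v 1.335 3.872 0.631
v 2.297 4.473 2.516
v 0.889 4.018 0.812
v 1.851 4.618 2.697
v 0.46 3.932 1.058
v 1.421 4.533 2.944
v 0.144 3.636 1.313
v 1.106 4.236 3.199
v 0.016 3.196 1.519
v 0.977 3.796 3.405
v 0.103 2.713 1.628
v 1.065 3.313 3.514
v 0.387 2.298 1.616
v 1.349 2.899 3.501
v 0.802 2.047 1.484
v 1.763 2.647 3.37
v 1.253 2.016 1.264
v 2.214 2.616 3.15
f 2 4 1
f 5 2 1
f 1 4 3
f 3 5 1
f 2 8 4
f 6 2 5
f 6 8 2
f 4 8 3
f 7 5 3
f 3 8 7
f 7 6 5
f 8 6 7
f 9 46 25
f 46 20 49
f 25 49 14
f 46 49 25
f 9 25 21
f 25 14 26
f 21 26 10
f 25 26 21
f 9 21 30
f 21 10 31
f 30 31 16
f 21 31 30
f 9 30 42
f 30 16 45
f 42 45 19
f 30 45 42
f 9 42 46
f 42 19 50
f 46 50 20
f 42 50 46
f 10 26 37
f 26 14 40
f 37 40 18
f 26 40 37
f 14 49 27
f 49 20 48
f 27 48 13
f 49 48 27
f 20 50 47
f 50 19 43
f 47 43 11
f 50 43 47
f 19 45 44
f 45 16 32
f 44 32 15
f 45 32 44
f 16 31 36
f 31 10 33
f 36 33 17
f 31 33 36
f 12 38 24
f 38 18 39
f 24 39 13
f 38 39 24
f 12 24 22
f 24 13 23
f 22 23 11
f 24 23 22
f 12 22 29
f 22 11 28
f 29 28 15
f 22 28 29
f 12 29 34
f 29 15 35
f 34 35 17
f 29 35 34
f 12 34 38
f 34 17 41
f 38 41 18
f 34 41 38
f 13 39 27
f 39 18 40
f 27 40 14
f 39 40 27
f 11 23 47
f 23 13 48
f 47 48 20
f 23 48 47
f 15 28 44
f 28 11 43
f 44 43 19
f 28 43 44
f 17 35 36
f 35 15 32
f 36 32 16
f 35 32 36
f 18 41 37
f 41 17 33
f 37 33 10
f 41 33 37
f 52 54 51
f 55 52 51
f 51 54 53
f 53 55 51
f 52 58 54
f 56 52 55
f 56 58 52
f 54 58 53
f 57 55 53
f 53 58 57
f 57 56 55
f 58 56 57
f 60 59 63
f 60 63 61
f 61 63 64
f 61 64 62
f 63 59 65
f 63 65 64
f 64 65 66
f 64 66 62
f 65 59 67
f 65 67 66
f 66 67 68
f 66 68 62
f 67 59 69
f 67 69 68
f 68 69 70
f 68 70 62
f 69 59 71
f 69 71 70
f 70 71 72
f 70 72 62
f 71 59 73
f 71 73 72
f 72 73 74
f 72 74 62
f 73 59 75
f 73 75 74
f 74 75 76
f 74 76 62
f 75 59 77
f 75 77 76
f 76 77 78
f 76 78 62
f 77 59 79
f 77 79 78
f 78 79 80
f 78 80 62
f 79 59 81
f 79 81 80
f 80 81 82
f 80 82 62
f 81 59 83
f 81 83 82
f 82 83 84
f 82 84 62
f 83 59 85
f 83 85 84
f 84 85 86
f 84 86 62
f 85 59 60
f 85 60 86
f 86 60 61
f 86 61 62



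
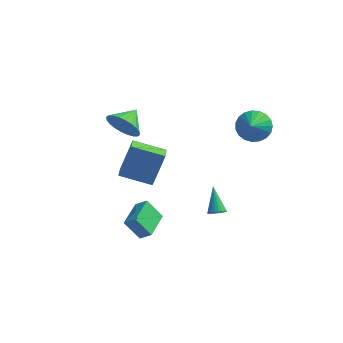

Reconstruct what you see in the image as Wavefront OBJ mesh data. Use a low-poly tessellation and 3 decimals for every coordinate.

v -3.178 1.579 0.895
v -2.647 1.75 -0.042
v -2.742 2.801 1.365
v -3.027 1.92 -0.13
v -3.43 2.038 -0.062
v -3.794 2.086 0.152
v -4.065 2.057 0.478
v -4.201 1.955 0.868
v -4.181 1.796 1.262
v -4.009 1.604 1.6
v -3.71 1.408 1.831
v -3.33 1.239 1.919
v -2.927 1.121 1.851
v -2.562 1.073 1.638
v -2.291 1.102 1.311
v -2.155 1.204 0.921
v -2.175 1.362 0.527
v -2.348 1.554 0.189
v -1.995 -2.746 -3.393
v -1.335 -2.822 -2.847
v -1.818 -1.005 -3.364
v -1.158 -1.081 -2.818
v -1.102 -2.819 -4.482
v -0.442 -2.895 -3.936
v -0.925 -1.078 -4.453
v -0.265 -1.154 -3.907
v 3.665 3.601 0.609
v 4.662 3.443 0.4
v 3.695 2.539 1.551
v 4.681 3.727 0.72
v 4.526 3.99 1.02
v 4.221 4.185 1.25
v 3.82 4.279 1.368
v 3.393 4.256 1.355
v 3.013 4.12 1.213
v 2.745 3.893 0.967
v 2.637 3.617 0.659
v 2.706 3.337 0.342
v 2.941 3.103 0.071
v 3.302 2.955 -0.107
v 3.725 2.919 -0.161
v 4.138 3.001 -0.082
v 4.469 3.186 0.116
v 3.429 -4.328 0.329
v 3.81 -4.025 0.179
v 2.951 -3.212 1.371
v 3.665 -3.97 0.054
v 3.485 -3.97 -0.029
v 3.295 -4.024 -0.058
v 3.126 -4.125 -0.028
v 3.003 -4.256 0.057
v 2.945 -4.399 0.183
v 2.961 -4.531 0.331
v 3.047 -4.632 0.479
v 3.192 -4.686 0.604
v 3.373 -4.687 0.687
v 3.562 -4.632 0.716
v 3.731 -4.532 0.686
v 3.854 -4.4 0.601
v 3.912 -4.258 0.475
v 3.897 -4.126 0.327
v -1.859 -4.02 1.929
v -1.348 -3.318 3.808
v -2.017 -3.148 1.646
v -1.506 -2.447 3.526
v -0.094 -3.873 1.394
v 0.417 -3.172 3.274
v -0.252 -3.002 1.112
v 0.259 -2.3 2.991
f 2 1 4
f 2 4 3
f 4 1 5
f 4 5 3
f 5 1 6
f 5 6 3
f 6 1 7
f 6 7 3
f 7 1 8
f 7 8 3
f 8 1 9
f 8 9 3
f 9 1 10
f 9 10 3
f 10 1 11
f 10 11 3
f 11 1 12
f 11 12 3
f 12 1 13
f 12 13 3
f 13 1 14
f 13 14 3
f 14 1 15
f 14 15 3
f 15 1 16
f 15 16 3
f 16 1 17
f 16 17 3
f 17 1 18
f 17 18 3
f 18 1 2
f 18 2 3
f 20 22 19
f 23 20 19
f 19 22 21
f 21 23 19
f 20 26 22
f 24 20 23
f 24 26 20
f 22 26 21
f 25 23 21
f 21 26 25
f 25 24 23
f 26 24 25
f 28 27 30
f 28 30 29
f 30 27 31
f 30 31 29
f 31 27 32
f 31 32 29
f 32 27 33
f 32 33 29
f 33 27 34
f 33 34 29
f 34 27 35
f 34 35 29
f 35 27 36
f 35 36 29
f 36 27 37
f 36 37 29
f 37 27 38
f 37 38 29
f 38 27 39
f 38 39 29
f 39 27 40
f 39 40 29
f 40 27 41
f 40 41 29
f 41 27 42
f 41 42 29
f 42 27 43
f 42 43 29
f 43 27 28
f 43 28 29
f 45 44 47
f 45 47 46
f 47 44 48
f 47 48 46
f 48 44 49
f 48 49 46
f 49 44 50
f 49 50 46
f 50 44 51
f 50 51 46
f 51 44 52
f 51 52 46
f 52 44 53
f 52 53 46
f 53 44 54
f 53 54 46
f 54 44 55
f 54 55 46
f 55 44 56
f 55 56 46
f 56 44 57
f 56 57 46
f 57 44 58
f 57 58 46
f 58 44 59
f 58 59 46
f 59 44 60
f 59 60 46
f 60 44 61
f 60 61 46
f 61 44 45
f 61 45 46
f 63 65 62
f 66 63 62
f 62 65 64
f 64 66 62
f 63 69 65
f 67 63 66
f 67 69 63
f 65 69 64
f 68 66 64
f 64 69 68
f 68 67 66
f 69 67 68



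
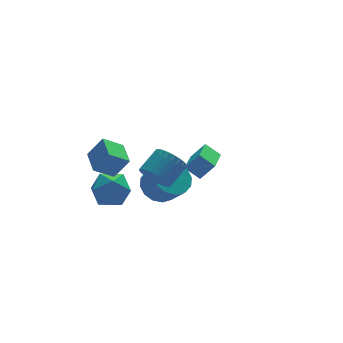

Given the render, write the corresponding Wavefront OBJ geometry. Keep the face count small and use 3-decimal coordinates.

v -2.156 2.304 -0.684
v -3.195 2.371 0.025
v -1.943 3.768 -0.51
v -2.982 3.835 0.2
v -1.418 2.065 0.42
v -2.457 2.132 1.13
v -1.205 3.529 0.595
v -2.244 3.596 1.304
v -2.09 3.142 -1.374
v -1.407 2.311 -1.772
v -3.413 1.889 -1.028
v -2.73 1.058 -1.426
v -2.476 1.586 -0.441
v -1.658 2.36 -0.655
v -3.162 1.84 -2.145
v -2.344 2.614 -2.359
v -2.07 1.507 -2.249
v -1.646 1.35 -1.196
v -3.174 2.85 -1.604
v -2.75 2.693 -0.551
v -1.327 -1.546 1.035
v -0.734 -0.843 1.43
v -0.381 -1.732 2.48
v -0.973 -2.434 2.085
v -1.197 -0.768 1.65
v -0.843 -1.657 2.7
v -1.694 -0.901 1.705
v -1.34 -1.789 2.755
v -2.093 -1.206 1.581
v -1.739 -2.095 2.63
v -2.287 -1.603 1.31
v -1.933 -2.491 2.36
v -2.223 -1.984 0.966
v -1.869 -2.873 2.016
v -1.919 -2.248 0.64
v -1.566 -3.137 1.69
v -1.457 -2.323 0.42
v -1.103 -3.212 1.47
v -0.96 -2.191 0.365
v -0.606 -3.079 1.415
v -0.561 -1.885 0.49
v -0.207 -2.774 1.539
v -0.367 -1.489 0.76
v -0.013 -2.377 1.81
v -0.431 -1.107 1.104
v -0.077 -1.996 2.154
v 2.651 1.061 -0.355
v 2.042 1.61 0.252
v 1.951 1.267 -1.244
v 1.342 1.816 -0.638
v 3.618 2.584 -0.762
v 3.009 3.133 -0.156
v 2.918 2.79 -1.652
v 2.309 3.339 -1.045
v -2.245 -3.374 3.046
v -1.785 -3.308 2.334
v -0.736 -2.759 3.062
v -1.195 -2.826 3.774
v -1.941 -3.015 2.338
v -0.892 -2.466 3.066
v -2.143 -2.777 2.45
v -1.094 -2.228 3.178
v -2.361 -2.63 2.652
v -1.311 -2.081 3.381
v -2.56 -2.596 2.915
v -1.511 -2.048 3.643
v -2.712 -2.681 3.197
v -1.663 -2.132 3.926
v -2.793 -2.871 3.457
v -1.744 -2.323 4.185
v -2.79 -3.138 3.654
v -1.741 -2.59 4.382
v -2.704 -3.441 3.758
v -1.655 -2.892 4.486
v -2.548 -3.734 3.754
v -1.499 -3.185 4.482
v -2.346 -3.972 3.642
v -1.297 -3.423 4.37
v -2.129 -4.119 3.439
v -1.079 -3.57 4.168
v -1.929 -4.152 3.177
v -0.88 -3.604 3.905
v -1.777 -4.068 2.894
v -0.728 -3.519 3.623
v -1.696 -3.877 2.635
v -0.647 -3.329 3.363
v -1.699 -3.61 2.438
v -0.65 -3.062 3.166
f 2 4 1
f 5 2 1
f 1 4 3
f 3 5 1
f 2 8 4
f 6 2 5
f 6 8 2
f 4 8 3
f 7 5 3
f 3 8 7
f 7 6 5
f 8 6 7
f 9 20 14
f 9 14 10
f 9 10 16
f 9 16 19
f 9 19 20
f 10 14 18
f 14 20 13
f 20 19 11
f 19 16 15
f 16 10 17
f 12 18 13
f 12 13 11
f 12 11 15
f 12 15 17
f 12 17 18
f 13 18 14
f 11 13 20
f 15 11 19
f 17 15 16
f 18 17 10
f 22 21 25
f 22 25 23
f 23 25 26
f 23 26 24
f 25 21 27
f 25 27 26
f 26 27 28
f 26 28 24
f 27 21 29
f 27 29 28
f 28 29 30
f 28 30 24
f 29 21 31
f 29 31 30
f 30 31 32
f 30 32 24
f 31 21 33
f 31 33 32
f 32 33 34
f 32 34 24
f 33 21 35
f 33 35 34
f 34 35 36
f 34 36 24
f 35 21 37
f 35 37 36
f 36 37 38
f 36 38 24
f 37 21 39
f 37 39 38
f 38 39 40
f 38 40 24
f 39 21 41
f 39 41 40
f 40 41 42
f 40 42 24
f 41 21 43
f 41 43 42
f 42 43 44
f 42 44 24
f 43 21 45
f 43 45 44
f 44 45 46
f 44 46 24
f 45 21 22
f 45 22 46
f 46 22 23
f 46 23 24
f 48 50 47
f 51 48 47
f 47 50 49
f 49 51 47
f 48 54 50
f 52 48 51
f 52 54 48
f 50 54 49
f 53 51 49
f 49 54 53
f 53 52 51
f 54 52 53
f 56 55 59
f 56 59 57
f 57 59 60
f 57 60 58
f 59 55 61
f 59 61 60
f 60 61 62
f 60 62 58
f 61 55 63
f 61 63 62
f 62 63 64
f 62 64 58
f 63 55 65
f 63 65 64
f 64 65 66
f 64 66 58
f 65 55 67
f 65 67 66
f 66 67 68
f 66 68 58
f 67 55 69
f 67 69 68
f 68 69 70
f 68 70 58
f 69 55 71
f 69 71 70
f 70 71 72
f 70 72 58
f 71 55 73
f 71 73 72
f 72 73 74
f 72 74 58
f 73 55 75
f 73 75 74
f 74 75 76
f 74 76 58
f 75 55 77
f 75 77 76
f 76 77 78
f 76 78 58
f 77 55 79
f 77 79 78
f 78 79 80
f 78 80 58
f 79 55 81
f 79 81 80
f 80 81 82
f 80 82 58
f 81 55 83
f 81 83 82
f 82 83 84
f 82 84 58
f 83 55 85
f 83 85 84
f 84 85 86
f 84 86 58
f 85 55 87
f 85 87 86
f 86 87 88
f 86 88 58
f 87 55 56
f 87 56 88
f 88 56 57
f 88 57 58



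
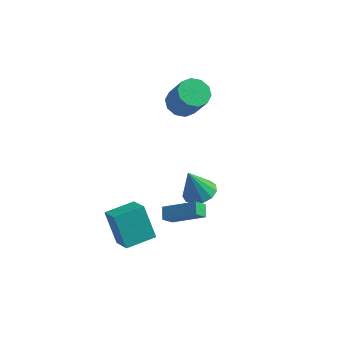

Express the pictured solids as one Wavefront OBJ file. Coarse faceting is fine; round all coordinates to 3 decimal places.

v -1.518 4.212 1.562
v -1.046 3.502 1.039
v -0.071 2.857 2.795
v -0.542 3.568 3.318
v -0.695 4.01 1.031
v 0.281 3.365 2.787
v -0.658 4.596 1.225
v 0.318 3.951 2.981
v -0.949 5.035 1.548
v 0.026 4.39 3.304
v -1.458 5.16 1.876
v -0.482 4.515 3.633
v -1.989 4.923 2.085
v -1.014 4.278 3.841
v -2.341 4.415 2.093
v -1.365 3.77 3.849
v -2.378 3.829 1.899
v -1.402 3.184 3.655
v -2.086 3.39 1.576
v -1.111 2.745 3.332
v -1.578 3.265 1.247
v -0.602 2.62 3.004
v 0.079 2.82 -4.941
v 0.618 1.931 -4.922
v -0.519 2.5 -3.039
v 0.984 2.35 -4.736
v 1.062 2.918 -4.616
v 0.828 3.455 -4.599
v 0.357 3.79 -4.691
v -0.203 3.818 -4.862
v -0.673 3.529 -5.059
v -0.905 3.014 -5.218
v -0.824 2.438 -5.289
v -0.456 1.984 -5.25
v 0.081 1.794 -5.113
v -3.66 -2.311 -3.272
v -2.686 -3.296 -2.451
v -2.446 -0.978 -3.112
v -1.472 -1.963 -2.291
v -2.728 -2.937 -5.129
v -1.754 -3.922 -4.308
v -1.514 -1.604 -4.969
v -0.54 -2.589 -4.148
v 2.251 -4.009 0.273
v 1.999 -3.356 0.68
v 0.387 -4.062 -0.797
v 0.135 -3.409 -0.39
v 2.605 -3.471 -0.37
v 2.353 -2.818 0.037
v 0.741 -3.524 -1.44
v 0.489 -2.871 -1.033
f 2 1 5
f 2 5 3
f 3 5 6
f 3 6 4
f 5 1 7
f 5 7 6
f 6 7 8
f 6 8 4
f 7 1 9
f 7 9 8
f 8 9 10
f 8 10 4
f 9 1 11
f 9 11 10
f 10 11 12
f 10 12 4
f 11 1 13
f 11 13 12
f 12 13 14
f 12 14 4
f 13 1 15
f 13 15 14
f 14 15 16
f 14 16 4
f 15 1 17
f 15 17 16
f 16 17 18
f 16 18 4
f 17 1 19
f 17 19 18
f 18 19 20
f 18 20 4
f 19 1 21
f 19 21 20
f 20 21 22
f 20 22 4
f 21 1 2
f 21 2 22
f 22 2 3
f 22 3 4
f 24 23 26
f 24 26 25
f 26 23 27
f 26 27 25
f 27 23 28
f 27 28 25
f 28 23 29
f 28 29 25
f 29 23 30
f 29 30 25
f 30 23 31
f 30 31 25
f 31 23 32
f 31 32 25
f 32 23 33
f 32 33 25
f 33 23 34
f 33 34 25
f 34 23 35
f 34 35 25
f 35 23 24
f 35 24 25
f 37 39 36
f 40 37 36
f 36 39 38
f 38 40 36
f 37 43 39
f 41 37 40
f 41 43 37
f 39 43 38
f 42 40 38
f 38 43 42
f 42 41 40
f 43 41 42
f 45 47 44
f 48 45 44
f 44 47 46
f 46 48 44
f 45 51 47
f 49 45 48
f 49 51 45
f 47 51 46
f 50 48 46
f 46 51 50
f 50 49 48
f 51 49 50



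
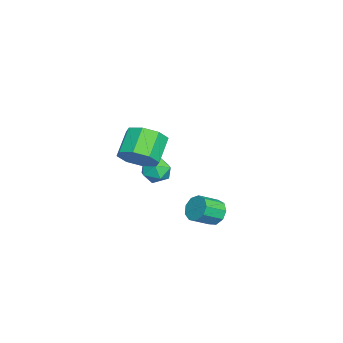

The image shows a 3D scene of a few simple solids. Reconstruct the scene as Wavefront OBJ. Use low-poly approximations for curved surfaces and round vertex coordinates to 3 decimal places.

v 1.38 -3.708 3.358
v 2.024 -3.83 4.165
v 0.845 -3.555 5.149
v 0.2 -3.432 4.342
v 1.991 -3.076 3.914
v 0.812 -2.801 4.898
v 1.599 -2.691 3.337
v 0.42 -2.416 4.321
v 1.079 -2.902 2.773
v -0.1 -2.627 3.757
v 0.735 -3.585 2.551
v -0.444 -3.31 3.535
v 0.768 -4.339 2.802
v -0.411 -4.064 3.786
v 1.16 -4.724 3.379
v -0.019 -4.449 4.363
v 1.68 -4.513 3.943
v 0.501 -4.238 4.927
v -2.888 -2.816 -0.299
v -2.176 -3.144 0.06
v -3.664 -3.756 0.38
v -2.952 -4.084 0.739
v -3.226 -3.298 0.965
v -2.747 -2.718 0.546
v -3.093 -4.182 -0.106
v -2.614 -3.602 -0.525
v -2.303 -3.989 0.18
v -2.385 -3.442 0.842
v -3.455 -3.458 -0.402
v -3.537 -2.911 0.26
v 2.906 0.023 0.978
v 3.506 0.435 0.918
v 4.133 -0.391 1.522
v 3.534 -0.803 1.582
v 3.259 0.553 1.336
v 3.886 -0.273 1.94
v 2.847 0.422 1.586
v 3.474 -0.403 2.19
v 2.462 0.105 1.551
v 3.09 -0.72 2.156
v 2.286 -0.251 1.249
v 2.913 -1.076 1.853
v 2.4 -0.478 0.819
v 3.027 -1.304 1.424
v 2.751 -0.472 0.464
v 3.378 -1.297 1.068
v 3.174 -0.234 0.349
v 3.802 -1.059 0.954
v 3.473 0.124 0.528
v 4.1 -0.701 1.133
f 2 1 5
f 2 5 3
f 3 5 6
f 3 6 4
f 5 1 7
f 5 7 6
f 6 7 8
f 6 8 4
f 7 1 9
f 7 9 8
f 8 9 10
f 8 10 4
f 9 1 11
f 9 11 10
f 10 11 12
f 10 12 4
f 11 1 13
f 11 13 12
f 12 13 14
f 12 14 4
f 13 1 15
f 13 15 14
f 14 15 16
f 14 16 4
f 15 1 17
f 15 17 16
f 16 17 18
f 16 18 4
f 17 1 2
f 17 2 18
f 18 2 3
f 18 3 4
f 19 30 24
f 19 24 20
f 19 20 26
f 19 26 29
f 19 29 30
f 20 24 28
f 24 30 23
f 30 29 21
f 29 26 25
f 26 20 27
f 22 28 23
f 22 23 21
f 22 21 25
f 22 25 27
f 22 27 28
f 23 28 24
f 21 23 30
f 25 21 29
f 27 25 26
f 28 27 20
f 32 31 35
f 32 35 33
f 33 35 36
f 33 36 34
f 35 31 37
f 35 37 36
f 36 37 38
f 36 38 34
f 37 31 39
f 37 39 38
f 38 39 40
f 38 40 34
f 39 31 41
f 39 41 40
f 40 41 42
f 40 42 34
f 41 31 43
f 41 43 42
f 42 43 44
f 42 44 34
f 43 31 45
f 43 45 44
f 44 45 46
f 44 46 34
f 45 31 47
f 45 47 46
f 46 47 48
f 46 48 34
f 47 31 49
f 47 49 48
f 48 49 50
f 48 50 34
f 49 31 32
f 49 32 50
f 50 32 33
f 50 33 34



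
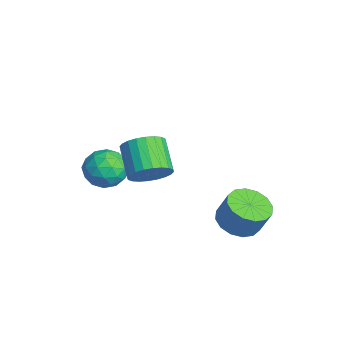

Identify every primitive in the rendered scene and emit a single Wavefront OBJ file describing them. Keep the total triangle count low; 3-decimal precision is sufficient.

v 2.832 -2.071 1.106
v 3.383 -2.498 1.878
v 1.92 -2.495 2.926
v 1.368 -2.069 2.154
v 3.437 -2.102 1.951
v 1.973 -2.1 2.999
v 3.398 -1.702 1.896
v 1.935 -1.699 2.944
v 3.273 -1.358 1.721
v 1.81 -1.355 2.769
v 3.081 -1.123 1.452
v 1.618 -1.12 2.5
v 2.851 -1.032 1.13
v 1.388 -1.029 2.178
v 2.618 -1.099 0.805
v 1.154 -1.096 1.853
v 2.418 -1.314 0.526
v 0.954 -1.312 1.573
v 2.28 -1.645 0.334
v 0.817 -1.642 1.382
v 2.227 -2.04 0.261
v 0.763 -2.038 1.309
v 2.265 -2.441 0.316
v 0.802 -2.438 1.364
v 2.39 -2.785 0.491
v 0.927 -2.782 1.539
v 2.582 -3.02 0.76
v 1.119 -3.017 1.808
v 2.812 -3.111 1.082
v 1.349 -3.108 2.13
v 3.046 -3.044 1.407
v 1.582 -3.041 2.455
v 3.246 -2.828 1.687
v 1.782 -2.826 2.734
v -1.488 -2.209 -0.888
v -0.621 -2.844 -1.315
v -2.719 -3.476 -1.505
v -1.852 -4.111 -1.932
v -1.986 -4.01 -0.788
v -1.225 -3.227 -0.406
v -2.115 -3.093 -2.414
v -1.354 -2.31 -2.032
v -1.008 -3.39 -2.258
v -0.929 -3.957 -1.253
v -2.411 -2.363 -1.567
v -2.332 -2.93 -0.562
v -0.946 -2.415 -1.047
v -2.394 -3.905 -1.773
v -2.473 -3.845 -1.1
v -1.963 -4.219 -1.351
v -1.302 -2.641 -0.513
v -0.792 -3.014 -0.764
v -1.595 -3.699 -0.454
v -2.548 -3.306 -2.056
v -2.038 -3.679 -2.307
v -1.377 -2.101 -1.469
v -0.867 -2.475 -1.72
v -1.745 -2.621 -2.366
v -0.664 -3.11 -1.852
v -1.388 -3.854 -2.215
v -1.542 -3.256 -2.498
v -1.095 -2.796 -2.274
v -0.617 -3.443 -1.262
v -1.341 -4.188 -1.625
v -1.42 -4.128 -0.952
v -0.973 -3.668 -0.728
v -0.845 -3.764 -1.816
v -1.999 -2.132 -1.195
v -2.723 -2.877 -1.558
v -2.367 -2.652 -2.092
v -1.92 -2.192 -1.868
v -1.952 -2.466 -0.605
v -2.676 -3.21 -0.968
v -2.245 -3.524 -0.546
v -1.798 -3.064 -0.322
v -2.495 -2.556 -1.004
v 3.14 1.836 -2.448
v 4.185 1.757 -2.783
v 4.645 2.164 -1.448
v 3.6 2.244 -1.112
v 4.034 2.294 -2.896
v 4.494 2.702 -1.56
v 3.644 2.709 -2.888
v 4.104 3.117 -1.553
v 3.119 2.89 -2.762
v 3.579 3.298 -1.427
v 2.6 2.789 -2.552
v 3.06 3.196 -1.217
v 2.225 2.432 -2.314
v 2.685 2.84 -0.979
v 2.095 1.916 -2.112
v 2.555 2.323 -0.777
v 2.246 1.378 -2
v 2.706 1.786 -0.664
v 2.636 0.963 -2.007
v 3.096 1.371 -0.672
v 3.161 0.782 -2.133
v 3.621 1.19 -0.798
v 3.68 0.884 -2.343
v 4.14 1.291 -1.008
v 4.055 1.24 -2.581
v 4.515 1.648 -1.246
f 2 1 5
f 2 5 3
f 3 5 6
f 3 6 4
f 5 1 7
f 5 7 6
f 6 7 8
f 6 8 4
f 7 1 9
f 7 9 8
f 8 9 10
f 8 10 4
f 9 1 11
f 9 11 10
f 10 11 12
f 10 12 4
f 11 1 13
f 11 13 12
f 12 13 14
f 12 14 4
f 13 1 15
f 13 15 14
f 14 15 16
f 14 16 4
f 15 1 17
f 15 17 16
f 16 17 18
f 16 18 4
f 17 1 19
f 17 19 18
f 18 19 20
f 18 20 4
f 19 1 21
f 19 21 20
f 20 21 22
f 20 22 4
f 21 1 23
f 21 23 22
f 22 23 24
f 22 24 4
f 23 1 25
f 23 25 24
f 24 25 26
f 24 26 4
f 25 1 27
f 25 27 26
f 26 27 28
f 26 28 4
f 27 1 29
f 27 29 28
f 28 29 30
f 28 30 4
f 29 1 31
f 29 31 30
f 30 31 32
f 30 32 4
f 31 1 33
f 31 33 32
f 32 33 34
f 32 34 4
f 33 1 2
f 33 2 34
f 34 2 3
f 34 3 4
f 35 72 51
f 72 46 75
f 51 75 40
f 72 75 51
f 35 51 47
f 51 40 52
f 47 52 36
f 51 52 47
f 35 47 56
f 47 36 57
f 56 57 42
f 47 57 56
f 35 56 68
f 56 42 71
f 68 71 45
f 56 71 68
f 35 68 72
f 68 45 76
f 72 76 46
f 68 76 72
f 36 52 63
f 52 40 66
f 63 66 44
f 52 66 63
f 40 75 53
f 75 46 74
f 53 74 39
f 75 74 53
f 46 76 73
f 76 45 69
f 73 69 37
f 76 69 73
f 45 71 70
f 71 42 58
f 70 58 41
f 71 58 70
f 42 57 62
f 57 36 59
f 62 59 43
f 57 59 62
f 38 64 50
f 64 44 65
f 50 65 39
f 64 65 50
f 38 50 48
f 50 39 49
f 48 49 37
f 50 49 48
f 38 48 55
f 48 37 54
f 55 54 41
f 48 54 55
f 38 55 60
f 55 41 61
f 60 61 43
f 55 61 60
f 38 60 64
f 60 43 67
f 64 67 44
f 60 67 64
f 39 65 53
f 65 44 66
f 53 66 40
f 65 66 53
f 37 49 73
f 49 39 74
f 73 74 46
f 49 74 73
f 41 54 70
f 54 37 69
f 70 69 45
f 54 69 70
f 43 61 62
f 61 41 58
f 62 58 42
f 61 58 62
f 44 67 63
f 67 43 59
f 63 59 36
f 67 59 63
f 78 77 81
f 78 81 79
f 79 81 82
f 79 82 80
f 81 77 83
f 81 83 82
f 82 83 84
f 82 84 80
f 83 77 85
f 83 85 84
f 84 85 86
f 84 86 80
f 85 77 87
f 85 87 86
f 86 87 88
f 86 88 80
f 87 77 89
f 87 89 88
f 88 89 90
f 88 90 80
f 89 77 91
f 89 91 90
f 90 91 92
f 90 92 80
f 91 77 93
f 91 93 92
f 92 93 94
f 92 94 80
f 93 77 95
f 93 95 94
f 94 95 96
f 94 96 80
f 95 77 97
f 95 97 96
f 96 97 98
f 96 98 80
f 97 77 99
f 97 99 98
f 98 99 100
f 98 100 80
f 99 77 101
f 99 101 100
f 100 101 102
f 100 102 80
f 101 77 78
f 101 78 102
f 102 78 79
f 102 79 80



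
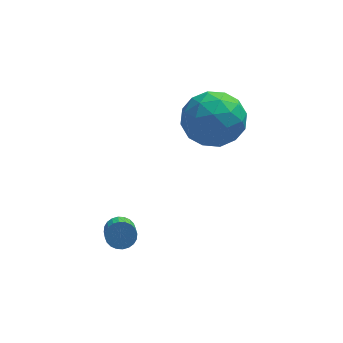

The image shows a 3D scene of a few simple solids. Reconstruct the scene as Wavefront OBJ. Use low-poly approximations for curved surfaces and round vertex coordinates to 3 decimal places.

v -1.199 4.433 3.556
v -0.194 5.095 3.44
v -0.166 2.805 3.22
v 0.839 3.467 3.104
v 0.309 3.357 4.186
v -0.329 4.363 4.393
v -0.031 3.537 2.267
v -0.669 4.543 2.474
v 0.529 4.541 2.643
v 0.738 4.43 3.829
v -1.098 3.47 2.831
v -0.889 3.359 4.017
v -0.787 4.907 3.527
v 0.427 2.993 3.133
v 0.115 2.929 3.768
v 0.706 3.318 3.7
v -0.867 4.477 4.087
v -0.276 4.866 4.019
v 0.02 3.844 4.458
v -0.084 3.034 2.641
v 0.507 3.423 2.573
v -1.066 4.582 2.96
v -0.475 4.971 2.892
v -0.38 4.056 2.202
v 0.229 4.97 2.991
v 0.835 4.013 2.794
v 0.324 4.054 2.302
v -0.051 4.646 2.424
v 0.352 4.905 3.688
v 0.959 3.948 3.491
v 0.647 3.883 4.126
v 0.272 4.475 4.248
v 0.776 4.579 3.22
v -1.319 3.952 3.169
v -0.712 2.995 2.972
v -0.632 3.425 2.412
v -1.007 4.017 2.534
v -1.195 3.887 3.866
v -0.589 2.93 3.669
v -0.309 3.254 4.236
v -0.684 3.846 4.358
v -1.136 3.321 3.44
v -3.755 0.636 0.853
v -3.397 0.856 1.176
v -3.426 0.004 1.789
v -3.785 -0.216 1.467
v -3.573 0.923 1.26
v -3.603 0.071 1.874
v -3.777 0.946 1.282
v -3.807 0.094 1.896
v -3.978 0.922 1.239
v -4.008 0.07 1.853
v -4.145 0.854 1.138
v -4.175 0.003 1.751
v -4.253 0.754 0.993
v -4.282 -0.098 1.606
v -4.284 0.635 0.826
v -4.314 -0.217 1.44
v -4.236 0.516 0.664
v -4.265 -0.335 1.278
v -4.114 0.416 0.531
v -4.143 -0.436 1.144
v -3.937 0.349 0.446
v -3.967 -0.503 1.06
v -3.733 0.326 0.424
v -3.763 -0.526 1.038
v -3.532 0.35 0.467
v -3.562 -0.502 1.081
v -3.365 0.417 0.569
v -3.395 -0.434 1.182
v -3.258 0.518 0.714
v -3.287 -0.334 1.327
v -3.226 0.637 0.88
v -3.256 -0.215 1.494
v -3.275 0.755 1.042
v -3.304 -0.096 1.656
f 1 38 17
f 38 12 41
f 17 41 6
f 38 41 17
f 1 17 13
f 17 6 18
f 13 18 2
f 17 18 13
f 1 13 22
f 13 2 23
f 22 23 8
f 13 23 22
f 1 22 34
f 22 8 37
f 34 37 11
f 22 37 34
f 1 34 38
f 34 11 42
f 38 42 12
f 34 42 38
f 2 18 29
f 18 6 32
f 29 32 10
f 18 32 29
f 6 41 19
f 41 12 40
f 19 40 5
f 41 40 19
f 12 42 39
f 42 11 35
f 39 35 3
f 42 35 39
f 11 37 36
f 37 8 24
f 36 24 7
f 37 24 36
f 8 23 28
f 23 2 25
f 28 25 9
f 23 25 28
f 4 30 16
f 30 10 31
f 16 31 5
f 30 31 16
f 4 16 14
f 16 5 15
f 14 15 3
f 16 15 14
f 4 14 21
f 14 3 20
f 21 20 7
f 14 20 21
f 4 21 26
f 21 7 27
f 26 27 9
f 21 27 26
f 4 26 30
f 26 9 33
f 30 33 10
f 26 33 30
f 5 31 19
f 31 10 32
f 19 32 6
f 31 32 19
f 3 15 39
f 15 5 40
f 39 40 12
f 15 40 39
f 7 20 36
f 20 3 35
f 36 35 11
f 20 35 36
f 9 27 28
f 27 7 24
f 28 24 8
f 27 24 28
f 10 33 29
f 33 9 25
f 29 25 2
f 33 25 29
f 44 43 47
f 44 47 45
f 45 47 48
f 45 48 46
f 47 43 49
f 47 49 48
f 48 49 50
f 48 50 46
f 49 43 51
f 49 51 50
f 50 51 52
f 50 52 46
f 51 43 53
f 51 53 52
f 52 53 54
f 52 54 46
f 53 43 55
f 53 55 54
f 54 55 56
f 54 56 46
f 55 43 57
f 55 57 56
f 56 57 58
f 56 58 46
f 57 43 59
f 57 59 58
f 58 59 60
f 58 60 46
f 59 43 61
f 59 61 60
f 60 61 62
f 60 62 46
f 61 43 63
f 61 63 62
f 62 63 64
f 62 64 46
f 63 43 65
f 63 65 64
f 64 65 66
f 64 66 46
f 65 43 67
f 65 67 66
f 66 67 68
f 66 68 46
f 67 43 69
f 67 69 68
f 68 69 70
f 68 70 46
f 69 43 71
f 69 71 70
f 70 71 72
f 70 72 46
f 71 43 73
f 71 73 72
f 72 73 74
f 72 74 46
f 73 43 75
f 73 75 74
f 74 75 76
f 74 76 46
f 75 43 44
f 75 44 76
f 76 44 45
f 76 45 46

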